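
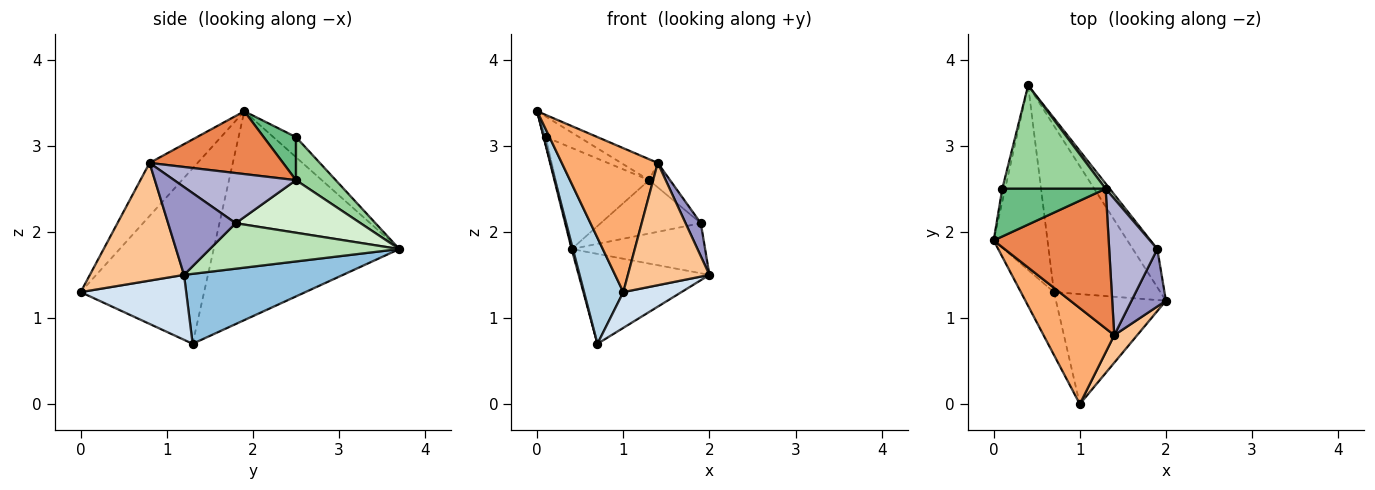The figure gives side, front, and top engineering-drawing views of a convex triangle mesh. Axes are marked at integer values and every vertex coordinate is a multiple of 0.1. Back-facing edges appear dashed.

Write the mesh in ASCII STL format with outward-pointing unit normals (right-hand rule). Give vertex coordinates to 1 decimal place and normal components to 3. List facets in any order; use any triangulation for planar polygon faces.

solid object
 facet normal -0.968 -0.007 -0.250
  outer loop
   vertex 0.7 1.3 0.7
   vertex 0.0 1.9 3.4
   vertex 0.4 3.7 1.8
  endloop
 endfacet
 facet normal 0.500 0.412 -0.762
  outer loop
   vertex 0.7 1.3 0.7
   vertex 0.4 3.7 1.8
   vertex 2.0 1.2 1.5
  endloop
 endfacet
 facet normal -0.938 -0.298 -0.177
  outer loop
   vertex 1.0 0.0 1.3
   vertex 0.0 1.9 3.4
   vertex 0.7 1.3 0.7
  endloop
 endfacet
 facet normal 0.490 -0.270 -0.829
  outer loop
   vertex 1.0 0.0 1.3
   vertex 0.7 1.3 0.7
   vertex 2.0 1.2 1.5
  endloop
 endfacet
 facet normal 0.475 0.130 0.870
  outer loop
   vertex 1.4 0.8 2.8
   vertex 1.3 2.5 2.6
   vertex 0.0 1.9 3.4
  endloop
 endfacet
 facet normal -0.384 -0.768 0.512
  outer loop
   vertex 1.4 0.8 2.8
   vertex 0.0 1.9 3.4
   vertex 1.0 0.0 1.3
  endloop
 endfacet
 facet normal 0.748 -0.648 0.146
  outer loop
   vertex 1.4 0.8 2.8
   vertex 1.0 0.0 1.3
   vertex 2.0 1.2 1.5
  endloop
 endfacet
 facet normal -0.986 0.094 -0.141
  outer loop
   vertex 0.1 2.5 3.1
   vertex 0.4 3.7 1.8
   vertex 0.0 1.9 3.4
  endloop
 endfacet
 facet normal 0.357 0.369 0.858
  outer loop
   vertex 0.1 2.5 3.1
   vertex 0.0 1.9 3.4
   vertex 1.3 2.5 2.6
  endloop
 endfacet
 facet normal 0.285 0.671 0.685
  outer loop
   vertex 0.1 2.5 3.1
   vertex 1.3 2.5 2.6
   vertex 0.4 3.7 1.8
  endloop
 endfacet
 facet normal 0.748 0.527 -0.403
  outer loop
   vertex 1.9 1.8 2.1
   vertex 2.0 1.2 1.5
   vertex 0.4 3.7 1.8
  endloop
 endfacet
 facet normal 0.779 0.624 0.060
  outer loop
   vertex 1.9 1.8 2.1
   vertex 0.4 3.7 1.8
   vertex 1.3 2.5 2.6
  endloop
 endfacet
 facet normal 0.911 -0.205 0.357
  outer loop
   vertex 1.9 1.8 2.1
   vertex 1.4 0.8 2.8
   vertex 2.0 1.2 1.5
  endloop
 endfacet
 facet normal 0.716 0.123 0.687
  outer loop
   vertex 1.9 1.8 2.1
   vertex 1.3 2.5 2.6
   vertex 1.4 0.8 2.8
  endloop
 endfacet
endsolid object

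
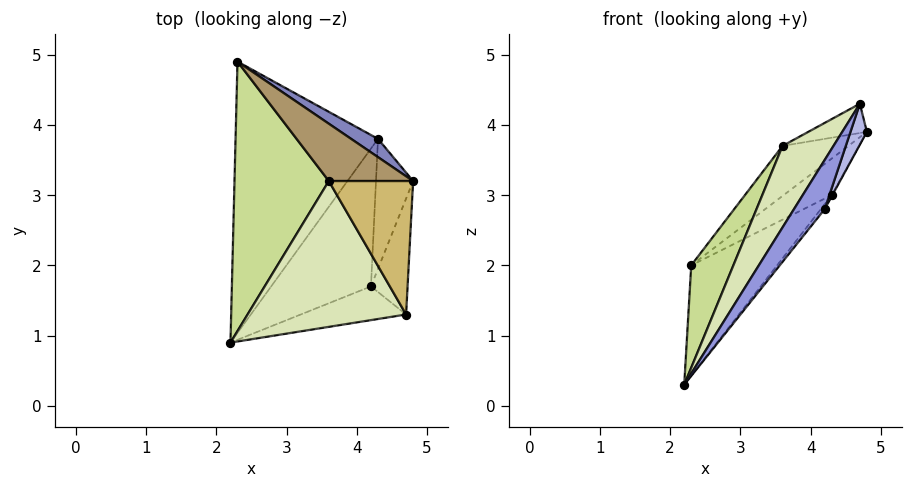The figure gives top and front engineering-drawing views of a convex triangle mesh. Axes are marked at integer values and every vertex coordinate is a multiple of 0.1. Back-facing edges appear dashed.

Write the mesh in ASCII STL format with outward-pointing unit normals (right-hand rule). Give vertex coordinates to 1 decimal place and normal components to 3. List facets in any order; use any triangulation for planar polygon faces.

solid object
 facet normal 0.557 0.313 -0.769
  outer loop
   vertex 4.3 3.8 3.0
   vertex 2.2 0.9 0.3
   vertex 2.3 4.9 2.0
  endloop
 endfacet
 facet normal 0.259 0.864 0.432
  outer loop
   vertex 4.3 3.8 3.0
   vertex 2.3 4.9 2.0
   vertex 4.8 3.2 3.9
  endloop
 endfacet
 facet normal 0.720 -0.573 -0.393
  outer loop
   vertex 4.2 1.7 2.8
   vertex 4.7 1.3 4.3
   vertex 2.2 0.9 0.3
  endloop
 endfacet
 facet normal 0.932 -0.121 -0.343
  outer loop
   vertex 4.2 1.7 2.8
   vertex 4.8 3.2 3.9
   vertex 4.7 1.3 4.3
  endloop
 endfacet
 facet normal 0.777 0.023 -0.629
  outer loop
   vertex 4.2 1.7 2.8
   vertex 2.2 0.9 0.3
   vertex 4.3 3.8 3.0
  endloop
 endfacet
 facet normal 0.875 0.004 -0.483
  outer loop
   vertex 4.2 1.7 2.8
   vertex 4.3 3.8 3.0
   vertex 4.8 3.2 3.9
  endloop
 endfacet
 facet normal -0.860 -0.181 0.477
  outer loop
   vertex 3.6 3.2 3.7
   vertex 2.3 4.9 2.0
   vertex 2.2 0.9 0.3
  endloop
 endfacet
 facet normal -0.797 -0.295 0.527
  outer loop
   vertex 3.6 3.2 3.7
   vertex 2.2 0.9 0.3
   vertex 4.7 1.3 4.3
  endloop
 endfacet
 facet normal -0.125 0.652 0.748
  outer loop
   vertex 3.6 3.2 3.7
   vertex 4.8 3.2 3.9
   vertex 2.3 4.9 2.0
  endloop
 endfacet
 facet normal -0.161 0.211 0.964
  outer loop
   vertex 3.6 3.2 3.7
   vertex 4.7 1.3 4.3
   vertex 4.8 3.2 3.9
  endloop
 endfacet
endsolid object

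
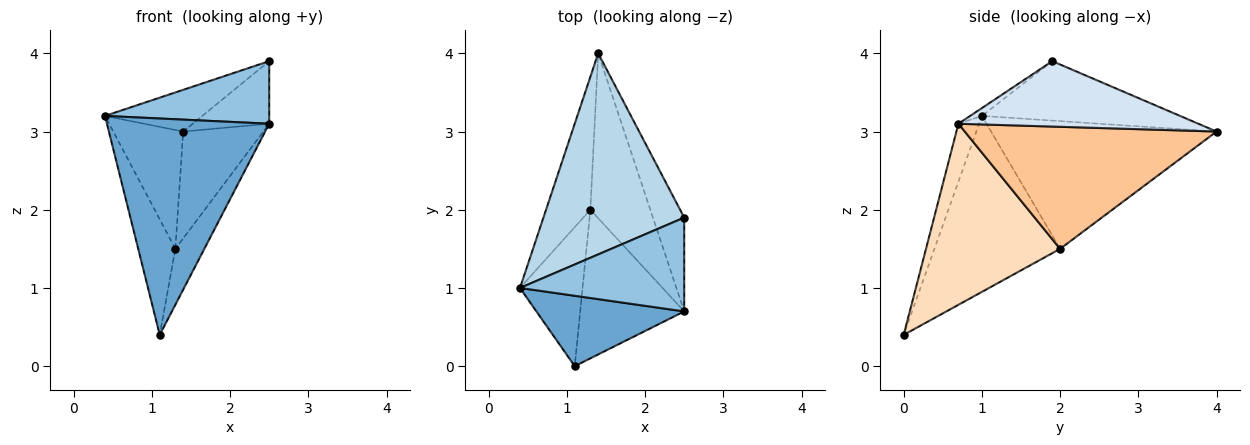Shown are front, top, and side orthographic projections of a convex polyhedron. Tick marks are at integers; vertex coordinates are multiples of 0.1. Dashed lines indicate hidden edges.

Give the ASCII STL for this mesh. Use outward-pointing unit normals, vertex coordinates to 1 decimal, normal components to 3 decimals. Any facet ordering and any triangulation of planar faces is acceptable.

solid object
 facet normal -0.120 -0.944 0.307
  outer loop
   vertex 1.1 0.0 0.4
   vertex 2.5 0.7 3.1
   vertex 0.4 1.0 3.2
  endloop
 endfacet
 facet normal -0.040 -0.554 0.831
  outer loop
   vertex 2.5 1.9 3.9
   vertex 0.4 1.0 3.2
   vertex 2.5 0.7 3.1
  endloop
 endfacet
 facet normal -0.382 0.188 0.905
  outer loop
   vertex 2.5 1.9 3.9
   vertex 1.4 4.0 3.0
   vertex 0.4 1.0 3.2
  endloop
 endfacet
 facet normal 0.867 0.276 -0.415
  outer loop
   vertex 2.5 1.9 3.9
   vertex 2.5 0.7 3.1
   vertex 1.4 4.0 3.0
  endloop
 endfacet
 facet normal -0.907 0.281 -0.315
  outer loop
   vertex 1.3 2.0 1.5
   vertex 0.4 1.0 3.2
   vertex 1.4 4.0 3.0
  endloop
 endfacet
 facet normal -0.908 0.268 -0.323
  outer loop
   vertex 1.3 2.0 1.5
   vertex 1.1 0.0 0.4
   vertex 0.4 1.0 3.2
  endloop
 endfacet
 facet normal 0.863 0.275 -0.424
  outer loop
   vertex 1.3 2.0 1.5
   vertex 1.4 4.0 3.0
   vertex 2.5 0.7 3.1
  endloop
 endfacet
 facet normal 0.852 0.184 -0.490
  outer loop
   vertex 1.3 2.0 1.5
   vertex 2.5 0.7 3.1
   vertex 1.1 0.0 0.4
  endloop
 endfacet
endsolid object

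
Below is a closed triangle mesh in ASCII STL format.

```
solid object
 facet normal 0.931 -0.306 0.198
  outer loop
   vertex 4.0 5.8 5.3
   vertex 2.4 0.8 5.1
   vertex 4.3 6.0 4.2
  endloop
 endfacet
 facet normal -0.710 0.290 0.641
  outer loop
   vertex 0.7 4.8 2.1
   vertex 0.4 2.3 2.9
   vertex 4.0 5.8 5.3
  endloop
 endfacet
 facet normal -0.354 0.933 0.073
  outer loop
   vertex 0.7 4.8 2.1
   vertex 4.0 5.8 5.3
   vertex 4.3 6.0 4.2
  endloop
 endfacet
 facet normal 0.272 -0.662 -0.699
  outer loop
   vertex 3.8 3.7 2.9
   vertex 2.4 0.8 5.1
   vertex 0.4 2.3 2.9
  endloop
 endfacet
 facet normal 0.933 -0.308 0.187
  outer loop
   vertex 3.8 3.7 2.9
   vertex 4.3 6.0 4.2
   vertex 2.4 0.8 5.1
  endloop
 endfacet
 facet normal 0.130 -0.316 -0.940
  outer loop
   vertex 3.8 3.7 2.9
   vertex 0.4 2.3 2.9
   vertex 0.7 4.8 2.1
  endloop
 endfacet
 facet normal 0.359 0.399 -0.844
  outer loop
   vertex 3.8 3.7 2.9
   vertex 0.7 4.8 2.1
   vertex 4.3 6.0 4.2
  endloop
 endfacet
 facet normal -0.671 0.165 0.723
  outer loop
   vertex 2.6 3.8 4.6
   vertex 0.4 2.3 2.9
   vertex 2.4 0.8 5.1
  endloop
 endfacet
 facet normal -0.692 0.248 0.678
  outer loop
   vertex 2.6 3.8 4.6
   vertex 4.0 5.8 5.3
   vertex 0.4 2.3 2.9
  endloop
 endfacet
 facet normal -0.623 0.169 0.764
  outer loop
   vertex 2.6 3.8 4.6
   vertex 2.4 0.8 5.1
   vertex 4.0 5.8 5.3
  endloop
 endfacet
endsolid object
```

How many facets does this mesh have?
10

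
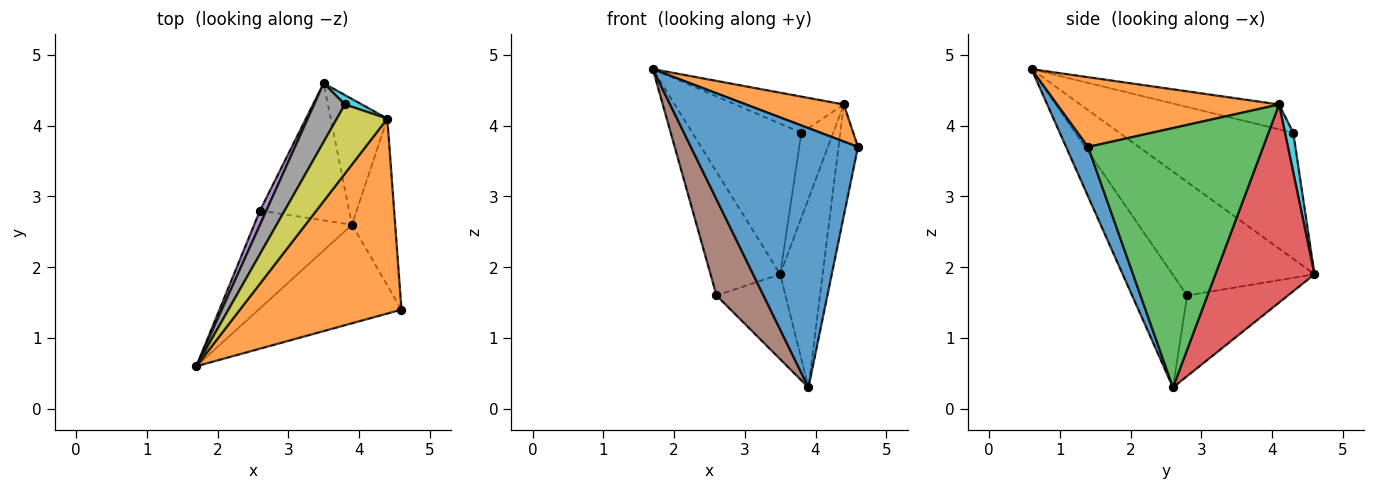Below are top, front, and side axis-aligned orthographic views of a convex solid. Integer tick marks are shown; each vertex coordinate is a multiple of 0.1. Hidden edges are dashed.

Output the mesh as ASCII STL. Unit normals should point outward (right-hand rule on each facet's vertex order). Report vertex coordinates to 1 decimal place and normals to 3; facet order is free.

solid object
 facet normal 0.122 -0.928 -0.353
  outer loop
   vertex 3.9 2.6 0.3
   vertex 4.6 1.4 3.7
   vertex 1.7 0.6 4.8
  endloop
 endfacet
 facet normal 0.391 -0.172 0.904
  outer loop
   vertex 4.4 4.1 4.3
   vertex 1.7 0.6 4.8
   vertex 4.6 1.4 3.7
  endloop
 endfacet
 facet normal 0.981 0.109 -0.163
  outer loop
   vertex 4.4 4.1 4.3
   vertex 4.6 1.4 3.7
   vertex 3.9 2.6 0.3
  endloop
 endfacet
 facet normal 0.889 0.381 -0.254
  outer loop
   vertex 4.4 4.1 4.3
   vertex 3.9 2.6 0.3
   vertex 3.5 4.6 1.9
  endloop
 endfacet
 facet normal -0.897 0.440 0.050
  outer loop
   vertex 2.6 2.8 1.6
   vertex 1.7 0.6 4.8
   vertex 3.5 4.6 1.9
  endloop
 endfacet
 facet normal -0.634 -0.542 -0.551
  outer loop
   vertex 2.6 2.8 1.6
   vertex 3.9 2.6 0.3
   vertex 1.7 0.6 4.8
  endloop
 endfacet
 facet normal -0.610 0.417 -0.674
  outer loop
   vertex 2.6 2.8 1.6
   vertex 3.5 4.6 1.9
   vertex 3.9 2.6 0.3
  endloop
 endfacet
 facet normal -0.830 0.520 0.202
  outer loop
   vertex 3.8 4.3 3.9
   vertex 3.5 4.6 1.9
   vertex 1.7 0.6 4.8
  endloop
 endfacet
 facet normal -0.400 0.425 0.812
  outer loop
   vertex 3.8 4.3 3.9
   vertex 1.7 0.6 4.8
   vertex 4.4 4.1 4.3
  endloop
 endfacet
 facet normal 0.250 0.962 0.107
  outer loop
   vertex 3.8 4.3 3.9
   vertex 4.4 4.1 4.3
   vertex 3.5 4.6 1.9
  endloop
 endfacet
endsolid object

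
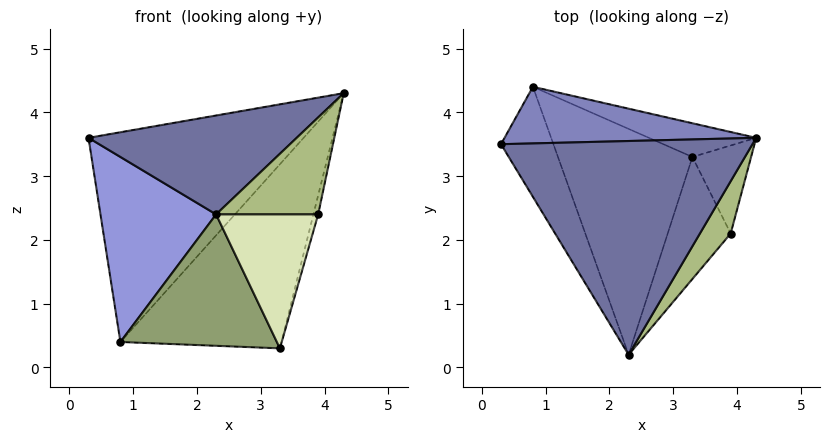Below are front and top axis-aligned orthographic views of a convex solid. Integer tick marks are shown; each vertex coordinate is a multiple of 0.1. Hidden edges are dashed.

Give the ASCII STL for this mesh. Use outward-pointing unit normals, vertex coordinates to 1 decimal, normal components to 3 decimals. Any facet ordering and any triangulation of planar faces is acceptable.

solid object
 facet normal -0.147 -0.415 0.898
  outer loop
   vertex 2.3 0.2 2.4
   vertex 4.3 3.6 4.3
   vertex 0.3 3.5 3.6
  endloop
 endfacet
 facet normal -0.070 0.963 0.260
  outer loop
   vertex 0.8 4.4 0.4
   vertex 0.3 3.5 3.6
   vertex 4.3 3.6 4.3
  endloop
 endfacet
 facet normal -0.865 -0.431 -0.256
  outer loop
   vertex 0.8 4.4 0.4
   vertex 2.3 0.2 2.4
   vertex 0.3 3.5 3.6
  endloop
 endfacet
 facet normal 0.392 0.905 -0.166
  outer loop
   vertex 3.3 3.3 0.3
   vertex 0.8 4.4 0.4
   vertex 4.3 3.6 4.3
  endloop
 endfacet
 facet normal -0.248 -0.487 -0.837
  outer loop
   vertex 3.3 3.3 0.3
   vertex 2.3 0.2 2.4
   vertex 0.8 4.4 0.4
  endloop
 endfacet
 facet normal 0.723 -0.608 0.328
  outer loop
   vertex 3.9 2.1 2.4
   vertex 4.3 3.6 4.3
   vertex 2.3 0.2 2.4
  endloop
 endfacet
 facet normal 0.968 0.053 -0.246
  outer loop
   vertex 3.9 2.1 2.4
   vertex 3.3 3.3 0.3
   vertex 4.3 3.6 4.3
  endloop
 endfacet
 facet normal 0.660 -0.556 -0.506
  outer loop
   vertex 3.9 2.1 2.4
   vertex 2.3 0.2 2.4
   vertex 3.3 3.3 0.3
  endloop
 endfacet
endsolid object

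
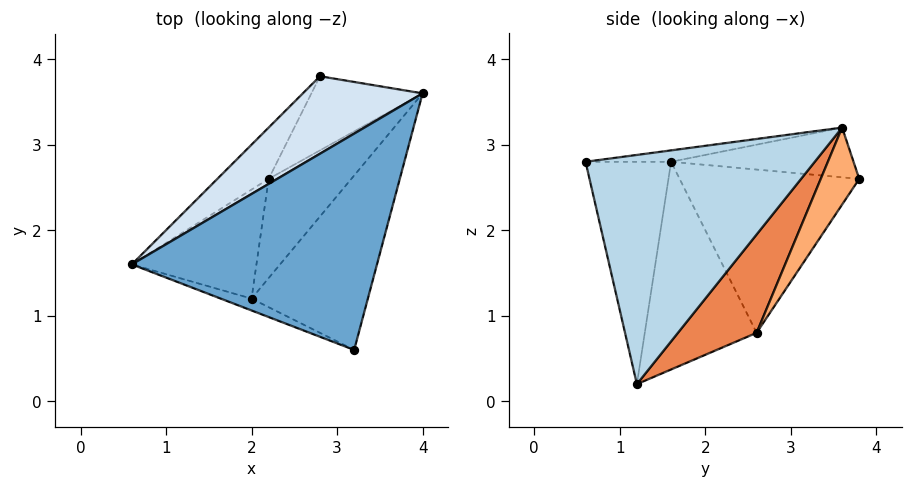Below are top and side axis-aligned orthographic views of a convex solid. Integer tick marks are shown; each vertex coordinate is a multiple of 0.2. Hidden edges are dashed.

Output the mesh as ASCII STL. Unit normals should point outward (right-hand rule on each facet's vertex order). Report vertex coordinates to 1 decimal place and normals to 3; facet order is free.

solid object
 facet normal -0.046 -0.120 0.992
  outer loop
   vertex 3.2 0.6 2.8
   vertex 4.0 3.6 3.2
   vertex 0.6 1.6 2.8
  endloop
 endfacet
 facet normal -0.359 -0.932 -0.050
  outer loop
   vertex 2.0 1.2 0.2
   vertex 3.2 0.6 2.8
   vertex 0.6 1.6 2.8
  endloop
 endfacet
 facet normal 0.878 -0.175 -0.446
  outer loop
   vertex 2.0 1.2 0.2
   vertex 4.0 3.6 3.2
   vertex 3.2 0.6 2.8
  endloop
 endfacet
 facet normal -0.348 0.424 0.836
  outer loop
   vertex 2.8 3.8 2.6
   vertex 0.6 1.6 2.8
   vertex 4.0 3.6 3.2
  endloop
 endfacet
 facet normal 0.755 0.164 -0.635
  outer loop
   vertex 2.2 2.6 0.8
   vertex 4.0 3.6 3.2
   vertex 2.0 1.2 0.2
  endloop
 endfacet
 facet normal 0.413 0.688 -0.596
  outer loop
   vertex 2.2 2.6 0.8
   vertex 2.8 3.8 2.6
   vertex 4.0 3.6 3.2
  endloop
 endfacet
 facet normal -0.811 0.324 -0.487
  outer loop
   vertex 2.2 2.6 0.8
   vertex 2.0 1.2 0.2
   vertex 0.6 1.6 2.8
  endloop
 endfacet
 facet normal -0.700 0.680 -0.220
  outer loop
   vertex 2.2 2.6 0.8
   vertex 0.6 1.6 2.8
   vertex 2.8 3.8 2.6
  endloop
 endfacet
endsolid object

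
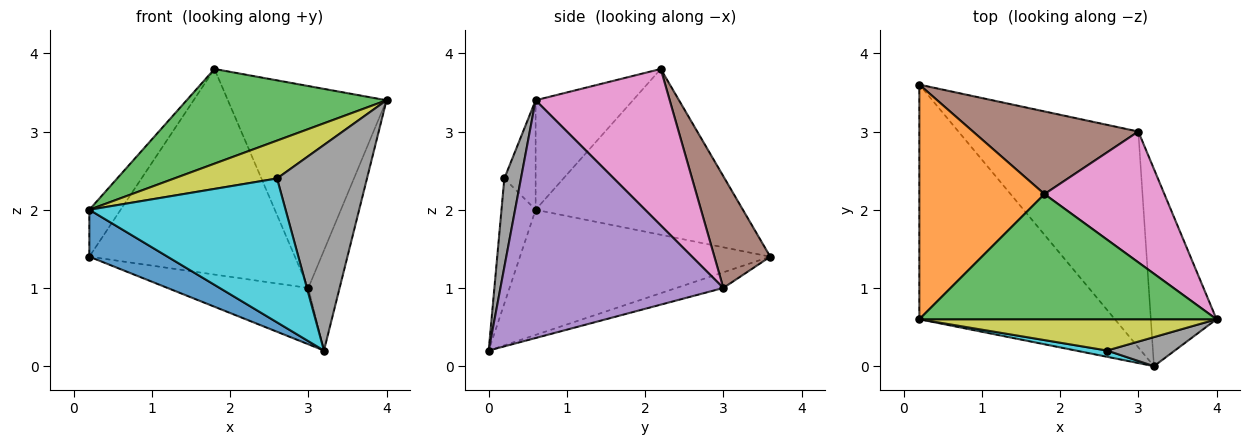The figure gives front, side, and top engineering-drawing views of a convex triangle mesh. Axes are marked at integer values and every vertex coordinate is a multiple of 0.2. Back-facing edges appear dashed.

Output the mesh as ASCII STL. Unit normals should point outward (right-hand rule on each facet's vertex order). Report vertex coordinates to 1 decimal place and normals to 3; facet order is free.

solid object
 facet normal -0.532 -0.166 -0.831
  outer loop
   vertex 0.2 0.6 2.0
   vertex 0.2 3.6 1.4
   vertex 3.2 0.0 0.2
  endloop
 endfacet
 facet normal -0.792 0.120 0.598
  outer loop
   vertex 0.2 0.6 2.0
   vertex 1.8 2.2 3.8
   vertex 0.2 3.6 1.4
  endloop
 endfacet
 facet normal -0.282 -0.579 0.765
  outer loop
   vertex 0.2 0.6 2.0
   vertex 4.0 0.6 3.4
   vertex 1.8 2.2 3.8
  endloop
 endfacet
 facet normal -0.084 0.252 -0.964
  outer loop
   vertex 3.0 3.0 1.0
   vertex 3.2 0.0 0.2
   vertex 0.2 3.6 1.4
  endloop
 endfacet
 facet normal 0.955 0.134 -0.264
  outer loop
   vertex 3.0 3.0 1.0
   vertex 4.0 0.6 3.4
   vertex 3.2 0.0 0.2
  endloop
 endfacet
 facet normal 0.244 0.900 0.362
  outer loop
   vertex 3.0 3.0 1.0
   vertex 0.2 3.6 1.4
   vertex 1.8 2.2 3.8
  endloop
 endfacet
 facet normal 0.579 0.685 0.444
  outer loop
   vertex 3.0 3.0 1.0
   vertex 1.8 2.2 3.8
   vertex 4.0 0.6 3.4
  endloop
 endfacet
 facet normal 0.180 -0.974 0.138
  outer loop
   vertex 2.6 0.2 2.4
   vertex 3.2 0.0 0.2
   vertex 4.0 0.6 3.4
  endloop
 endfacet
 facet normal -0.228 -0.751 0.620
  outer loop
   vertex 2.6 0.2 2.4
   vertex 4.0 0.6 3.4
   vertex 0.2 0.6 2.0
  endloop
 endfacet
 facet normal -0.171 -0.984 0.043
  outer loop
   vertex 2.6 0.2 2.4
   vertex 0.2 0.6 2.0
   vertex 3.2 0.0 0.2
  endloop
 endfacet
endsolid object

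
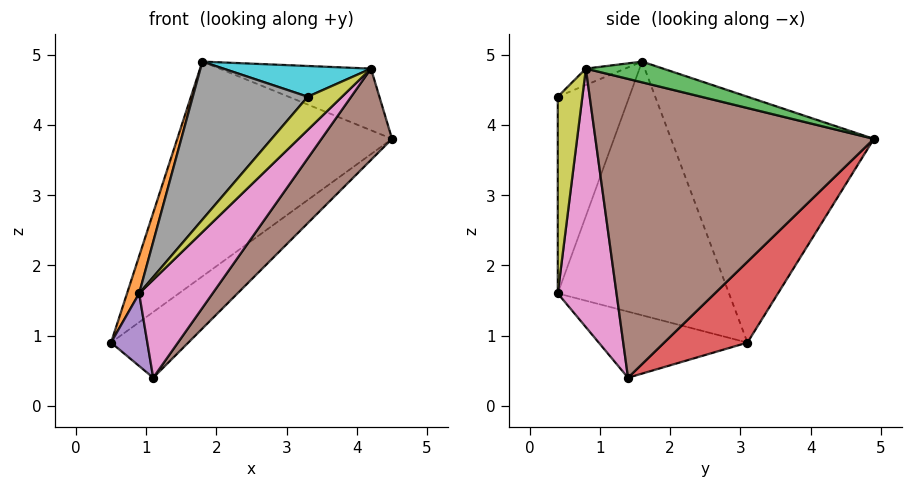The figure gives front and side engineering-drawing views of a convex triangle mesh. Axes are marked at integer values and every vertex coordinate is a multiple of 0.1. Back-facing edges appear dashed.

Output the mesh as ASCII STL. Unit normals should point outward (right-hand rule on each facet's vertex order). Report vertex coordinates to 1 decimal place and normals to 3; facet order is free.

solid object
 facet normal -0.615 0.651 0.444
  outer loop
   vertex 1.8 1.6 4.9
   vertex 4.5 4.9 3.8
   vertex 0.5 3.1 0.9
  endloop
 endfacet
 facet normal -0.956 -0.068 0.285
  outer loop
   vertex 1.8 1.6 4.9
   vertex 0.5 3.1 0.9
   vertex 0.9 0.4 1.6
  endloop
 endfacet
 facet normal 0.116 0.227 0.967
  outer loop
   vertex 4.2 0.8 4.8
   vertex 4.5 4.9 3.8
   vertex 1.8 1.6 4.9
  endloop
 endfacet
 facet normal 0.419 0.389 -0.820
  outer loop
   vertex 1.1 1.4 0.4
   vertex 0.5 3.1 0.9
   vertex 4.5 4.9 3.8
  endloop
 endfacet
 facet normal -0.914 -0.223 -0.338
  outer loop
   vertex 1.1 1.4 0.4
   vertex 0.9 0.4 1.6
   vertex 0.5 3.1 0.9
  endloop
 endfacet
 facet normal 0.788 -0.200 -0.582
  outer loop
   vertex 1.1 1.4 0.4
   vertex 4.5 4.9 3.8
   vertex 4.2 0.8 4.8
  endloop
 endfacet
 facet normal 0.548 -0.685 -0.480
  outer loop
   vertex 1.1 1.4 0.4
   vertex 4.2 0.8 4.8
   vertex 0.9 0.4 1.6
  endloop
 endfacet
 facet normal -0.481 -0.773 0.413
  outer loop
   vertex 3.3 0.4 4.4
   vertex 1.8 1.6 4.9
   vertex 0.9 0.4 1.6
  endloop
 endfacet
 facet normal 0.522 -0.727 -0.447
  outer loop
   vertex 3.3 0.4 4.4
   vertex 0.9 0.4 1.6
   vertex 4.2 0.8 4.8
  endloop
 endfacet
 facet normal -0.140 -0.525 0.840
  outer loop
   vertex 3.3 0.4 4.4
   vertex 4.2 0.8 4.8
   vertex 1.8 1.6 4.9
  endloop
 endfacet
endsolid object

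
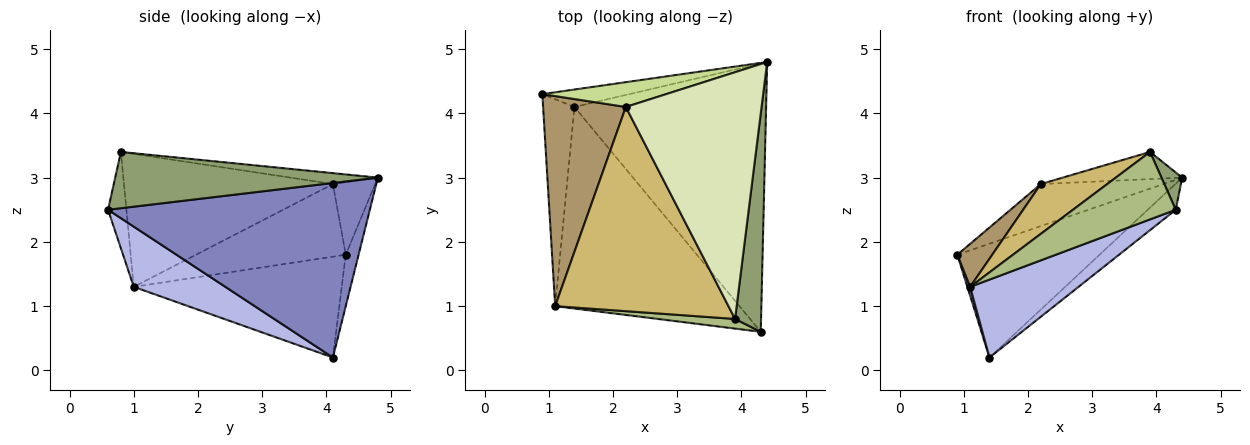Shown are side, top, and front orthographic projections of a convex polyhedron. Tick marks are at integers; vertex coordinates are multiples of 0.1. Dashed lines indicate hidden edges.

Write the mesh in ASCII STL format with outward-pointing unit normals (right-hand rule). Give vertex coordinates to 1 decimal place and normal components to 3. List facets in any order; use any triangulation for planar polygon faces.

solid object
 facet normal -0.089 0.985 -0.151
  outer loop
   vertex 1.4 4.1 0.2
   vertex 0.9 4.3 1.8
   vertex 4.4 4.8 3.0
  endloop
 endfacet
 facet normal 0.672 0.072 -0.737
  outer loop
   vertex 1.4 4.1 0.2
   vertex 4.4 4.8 3.0
   vertex 4.3 0.6 2.5
  endloop
 endfacet
 facet normal -0.955 -0.013 -0.297
  outer loop
   vertex 1.1 1.0 1.3
   vertex 0.9 4.3 1.8
   vertex 1.4 4.1 0.2
  endloop
 endfacet
 facet normal 0.291 -0.345 -0.892
  outer loop
   vertex 1.1 1.0 1.3
   vertex 1.4 4.1 0.2
   vertex 4.3 0.6 2.5
  endloop
 endfacet
 facet normal 0.906 -0.071 0.418
  outer loop
   vertex 3.9 0.8 3.4
   vertex 4.3 0.6 2.5
   vertex 4.4 4.8 3.0
  endloop
 endfacet
 facet normal -0.174 -0.975 0.139
  outer loop
   vertex 3.9 0.8 3.4
   vertex 1.1 1.0 1.3
   vertex 4.3 0.6 2.5
  endloop
 endfacet
 facet normal -0.285 0.826 0.487
  outer loop
   vertex 2.2 4.1 2.9
   vertex 4.4 4.8 3.0
   vertex 0.9 4.3 1.8
  endloop
 endfacet
 facet normal -0.080 0.109 0.991
  outer loop
   vertex 2.2 4.1 2.9
   vertex 3.9 0.8 3.4
   vertex 4.4 4.8 3.0
  endloop
 endfacet
 facet normal -0.652 -0.152 0.743
  outer loop
   vertex 2.2 4.1 2.9
   vertex 0.9 4.3 1.8
   vertex 1.1 1.0 1.3
  endloop
 endfacet
 facet normal -0.598 -0.190 0.779
  outer loop
   vertex 2.2 4.1 2.9
   vertex 1.1 1.0 1.3
   vertex 3.9 0.8 3.4
  endloop
 endfacet
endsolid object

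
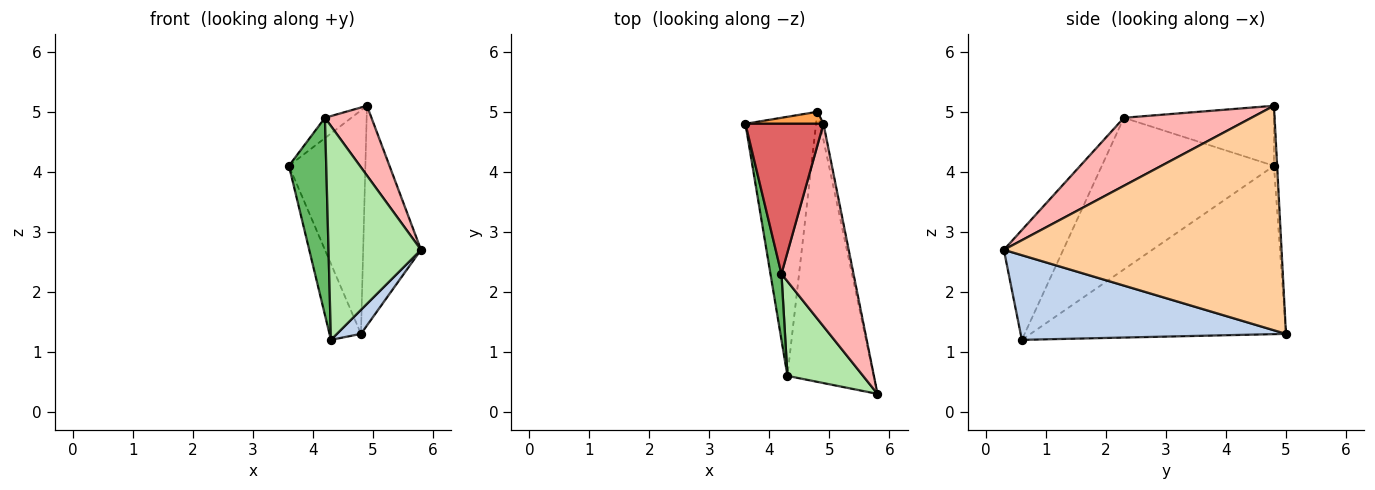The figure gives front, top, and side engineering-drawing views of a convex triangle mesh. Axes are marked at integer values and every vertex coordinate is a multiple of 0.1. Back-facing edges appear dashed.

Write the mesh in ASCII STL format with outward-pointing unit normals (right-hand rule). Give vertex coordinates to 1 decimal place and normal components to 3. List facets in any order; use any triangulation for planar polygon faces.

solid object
 facet normal -0.916 0.113 -0.385
  outer loop
   vertex 4.8 5.0 1.3
   vertex 4.3 0.6 1.2
   vertex 3.6 4.8 4.1
  endloop
 endfacet
 facet normal 0.699 -0.063 -0.712
  outer loop
   vertex 4.8 5.0 1.3
   vertex 5.8 0.3 2.7
   vertex 4.3 0.6 1.2
  endloop
 endfacet
 facet normal -0.041 0.998 0.054
  outer loop
   vertex 4.9 4.8 5.1
   vertex 4.8 5.0 1.3
   vertex 3.6 4.8 4.1
  endloop
 endfacet
 facet normal 0.979 0.204 -0.015
  outer loop
   vertex 4.9 4.8 5.1
   vertex 5.8 0.3 2.7
   vertex 4.8 5.0 1.3
  endloop
 endfacet
 facet normal -0.975 -0.211 0.071
  outer loop
   vertex 4.2 2.3 4.9
   vertex 3.6 4.8 4.1
   vertex 4.3 0.6 1.2
  endloop
 endfacet
 facet normal -0.506 -0.789 0.349
  outer loop
   vertex 4.2 2.3 4.9
   vertex 4.3 0.6 1.2
   vertex 5.8 0.3 2.7
  endloop
 endfacet
 facet normal -0.606 0.107 0.788
  outer loop
   vertex 4.2 2.3 4.9
   vertex 4.9 4.8 5.1
   vertex 3.6 4.8 4.1
  endloop
 endfacet
 facet normal 0.666 -0.243 0.705
  outer loop
   vertex 4.2 2.3 4.9
   vertex 5.8 0.3 2.7
   vertex 4.9 4.8 5.1
  endloop
 endfacet
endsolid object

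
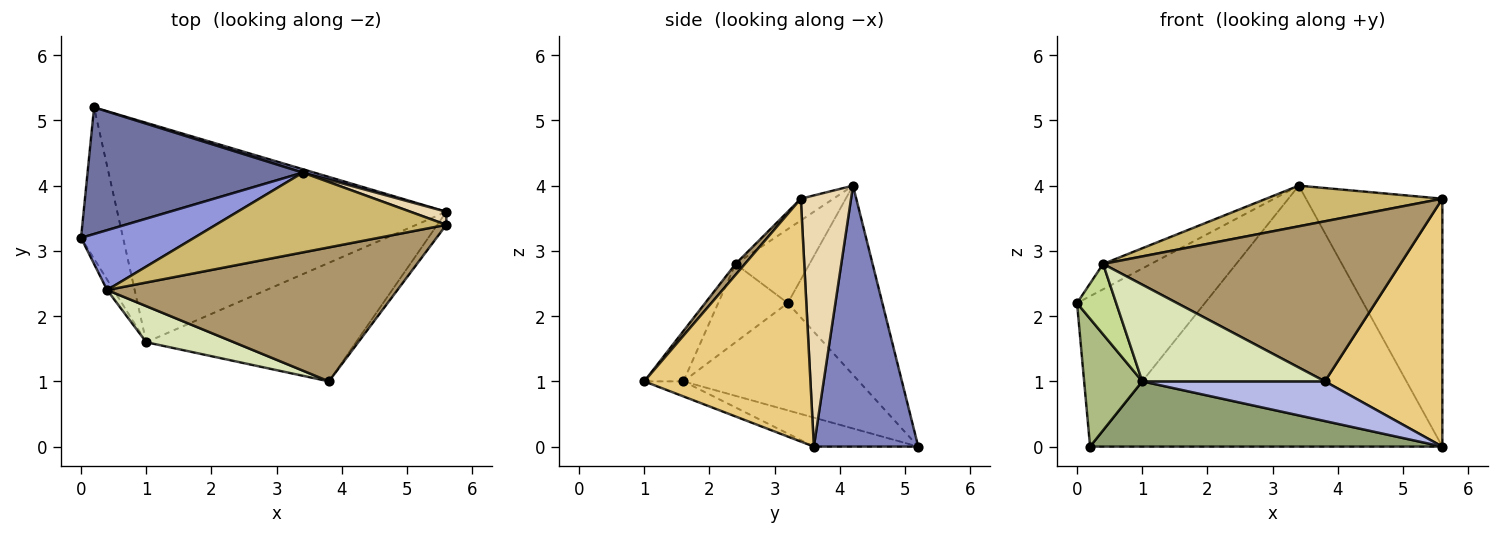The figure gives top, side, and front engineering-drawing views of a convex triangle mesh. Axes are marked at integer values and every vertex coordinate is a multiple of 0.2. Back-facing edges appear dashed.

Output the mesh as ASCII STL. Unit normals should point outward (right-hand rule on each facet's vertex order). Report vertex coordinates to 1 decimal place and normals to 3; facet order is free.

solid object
 facet normal -0.493 0.666 0.560
  outer loop
   vertex 0.2 5.2 0.0
   vertex 0.0 3.2 2.2
   vertex 3.4 4.2 4.0
  endloop
 endfacet
 facet normal 0.284 0.959 0.012
  outer loop
   vertex 0.2 5.2 0.0
   vertex 3.4 4.2 4.0
   vertex 5.6 3.6 0.0
  endloop
 endfacet
 facet normal -0.516 0.334 0.789
  outer loop
   vertex 0.4 2.4 2.8
   vertex 3.4 4.2 4.0
   vertex 0.0 3.2 2.2
  endloop
 endfacet
 facet normal -0.068 -0.317 -0.946
  outer loop
   vertex 1.0 1.6 1.0
   vertex 5.6 3.6 0.0
   vertex 3.8 1.0 1.0
  endloop
 endfacet
 facet normal -0.084 -0.284 -0.955
  outer loop
   vertex 1.0 1.6 1.0
   vertex 0.2 5.2 0.0
   vertex 5.6 3.6 0.0
  endloop
 endfacet
 facet normal -0.890 -0.295 -0.349
  outer loop
   vertex 1.0 1.6 1.0
   vertex 0.0 3.2 2.2
   vertex 0.2 5.2 0.0
  endloop
 endfacet
 facet normal -0.869 -0.489 -0.072
  outer loop
   vertex 1.0 1.6 1.0
   vertex 0.4 2.4 2.8
   vertex 0.0 3.2 2.2
  endloop
 endfacet
 facet normal -0.197 -0.919 0.343
  outer loop
   vertex 1.0 1.6 1.0
   vertex 3.8 1.0 1.0
   vertex 0.4 2.4 2.8
  endloop
 endfacet
 facet normal 0.024 -0.767 0.642
  outer loop
   vertex 5.6 3.4 3.8
   vertex 0.4 2.4 2.8
   vertex 3.8 1.0 1.0
  endloop
 endfacet
 facet normal -0.084 -0.452 0.888
  outer loop
   vertex 5.6 3.4 3.8
   vertex 3.4 4.2 4.0
   vertex 0.4 2.4 2.8
  endloop
 endfacet
 facet normal 0.816 -0.577 -0.030
  outer loop
   vertex 5.6 3.4 3.8
   vertex 3.8 1.0 1.0
   vertex 5.6 3.6 0.0
  endloop
 endfacet
 facet normal 0.345 0.937 0.049
  outer loop
   vertex 5.6 3.4 3.8
   vertex 5.6 3.6 0.0
   vertex 3.4 4.2 4.0
  endloop
 endfacet
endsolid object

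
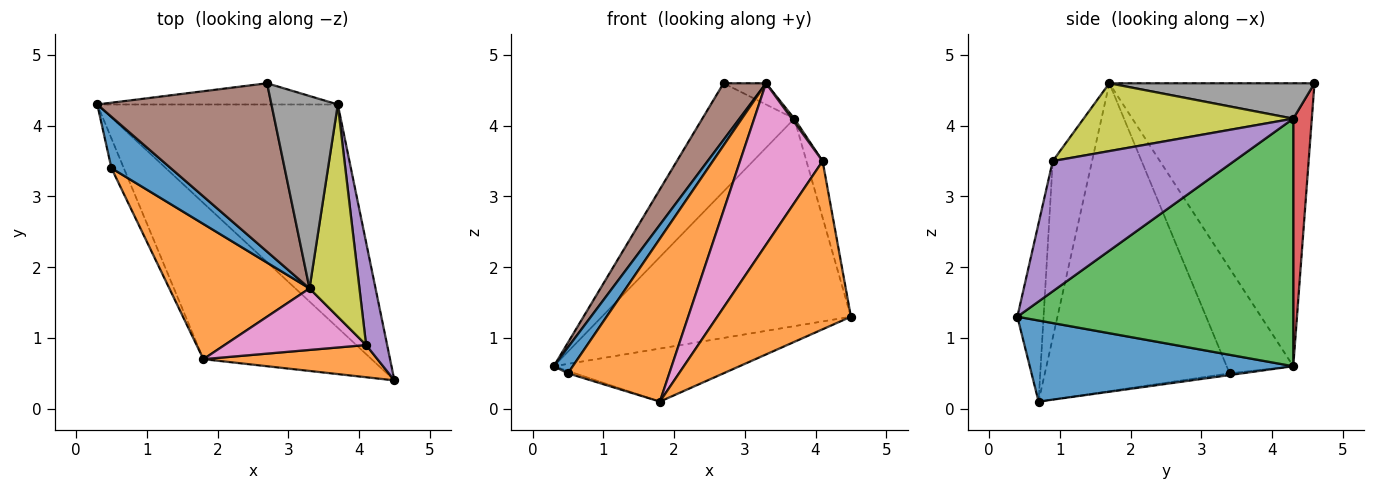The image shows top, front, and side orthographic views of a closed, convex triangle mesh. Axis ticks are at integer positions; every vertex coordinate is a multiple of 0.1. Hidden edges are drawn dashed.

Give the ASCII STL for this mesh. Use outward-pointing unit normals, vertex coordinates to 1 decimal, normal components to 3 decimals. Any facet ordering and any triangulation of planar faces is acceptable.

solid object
 facet normal 0.415 0.293 -0.861
  outer loop
   vertex 1.8 0.7 0.1
   vertex 0.3 4.3 0.6
   vertex 4.5 0.4 1.3
  endloop
 endfacet
 facet normal -0.189 -0.964 0.185
  outer loop
   vertex 4.1 0.9 3.5
   vertex 1.8 0.7 0.1
   vertex 4.5 0.4 1.3
  endloop
 endfacet
 facet normal 0.602 0.543 -0.585
  outer loop
   vertex 3.7 4.3 4.1
   vertex 4.5 0.4 1.3
   vertex 0.3 4.3 0.6
  endloop
 endfacet
 facet normal 0.194 0.963 -0.189
  outer loop
   vertex 3.7 4.3 4.1
   vertex 0.3 4.3 0.6
   vertex 2.7 4.6 4.6
  endloop
 endfacet
 facet normal 0.983 0.088 0.159
  outer loop
   vertex 3.7 4.3 4.1
   vertex 4.1 0.9 3.5
   vertex 4.5 0.4 1.3
  endloop
 endfacet
 facet normal -0.839 -0.174 0.516
  outer loop
   vertex 3.3 1.7 4.6
   vertex 2.7 4.6 4.6
   vertex 0.3 4.3 0.6
  endloop
 endfacet
 facet normal -0.407 -0.854 0.325
  outer loop
   vertex 3.3 1.7 4.6
   vertex 1.8 0.7 0.1
   vertex 4.1 0.9 3.5
  endloop
 endfacet
 facet normal 0.468 0.097 0.878
  outer loop
   vertex 3.3 1.7 4.6
   vertex 3.7 4.3 4.1
   vertex 2.7 4.6 4.6
  endloop
 endfacet
 facet normal 0.805 -0.010 0.593
  outer loop
   vertex 3.3 1.7 4.6
   vertex 4.1 0.9 3.5
   vertex 3.7 4.3 4.1
  endloop
 endfacet
 facet normal -0.141 0.078 -0.987
  outer loop
   vertex 0.5 3.4 0.5
   vertex 0.3 4.3 0.6
   vertex 1.8 0.7 0.1
  endloop
 endfacet
 facet normal -0.845 -0.241 0.477
  outer loop
   vertex 0.5 3.4 0.5
   vertex 3.3 1.7 4.6
   vertex 0.3 4.3 0.6
  endloop
 endfacet
 facet normal -0.814 -0.447 0.371
  outer loop
   vertex 0.5 3.4 0.5
   vertex 1.8 0.7 0.1
   vertex 3.3 1.7 4.6
  endloop
 endfacet
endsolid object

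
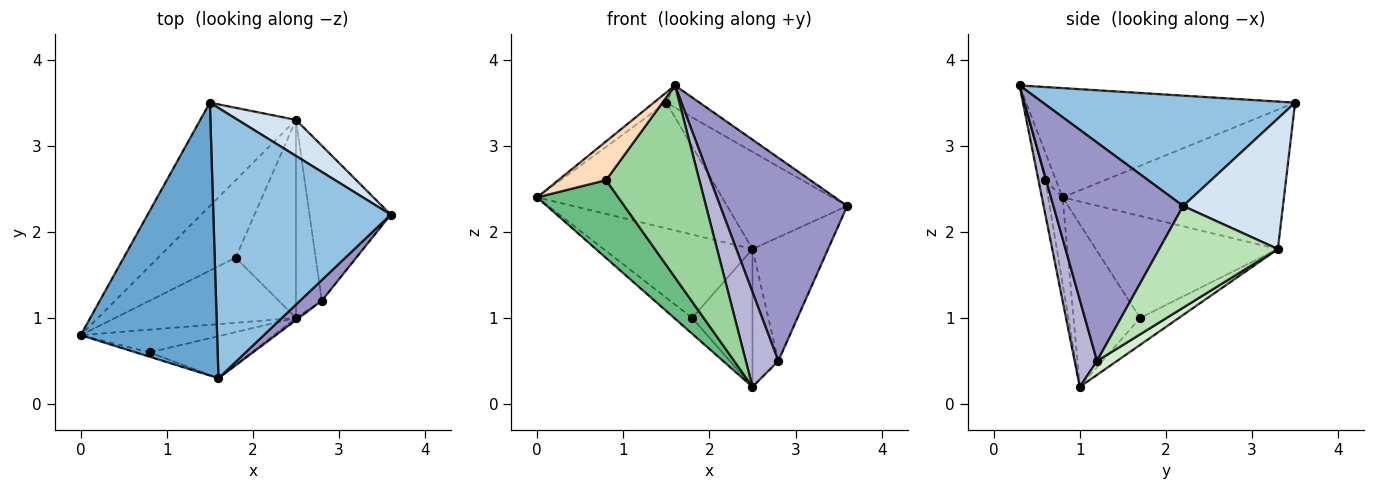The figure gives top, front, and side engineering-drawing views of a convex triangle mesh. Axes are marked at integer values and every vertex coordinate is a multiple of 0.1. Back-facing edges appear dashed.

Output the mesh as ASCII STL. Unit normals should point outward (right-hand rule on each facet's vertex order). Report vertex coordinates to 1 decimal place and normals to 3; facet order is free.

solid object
 facet normal -0.625 0.029 0.780
  outer loop
   vertex 1.6 0.3 3.7
   vertex 1.5 3.5 3.5
   vertex 0.0 0.8 2.4
  endloop
 endfacet
 facet normal 0.527 0.069 0.847
  outer loop
   vertex 1.6 0.3 3.7
   vertex 3.6 2.2 2.3
   vertex 1.5 3.5 3.5
  endloop
 endfacet
 facet normal -0.658 0.178 -0.732
  outer loop
   vertex 1.8 1.7 1.0
   vertex 2.5 1.0 0.2
   vertex 0.0 0.8 2.4
  endloop
 endfacet
 facet normal 0.615 0.739 0.275
  outer loop
   vertex 2.5 3.3 1.8
   vertex 1.5 3.5 3.5
   vertex 3.6 2.2 2.3
  endloop
 endfacet
 facet normal -0.345 0.536 -0.771
  outer loop
   vertex 2.5 3.3 1.8
   vertex 2.5 1.0 0.2
   vertex 1.8 1.7 1.0
  endloop
 endfacet
 facet normal -0.679 0.567 -0.466
  outer loop
   vertex 2.5 3.3 1.8
   vertex 0.0 0.8 2.4
   vertex 1.5 3.5 3.5
  endloop
 endfacet
 facet normal -0.667 0.546 -0.507
  outer loop
   vertex 2.5 3.3 1.8
   vertex 1.8 1.7 1.0
   vertex 0.0 0.8 2.4
  endloop
 endfacet
 facet normal -0.216 -0.970 -0.108
  outer loop
   vertex 0.8 0.6 2.6
   vertex 1.6 0.3 3.7
   vertex 0.0 0.8 2.4
  endloop
 endfacet
 facet normal -0.167 -0.946 -0.276
  outer loop
   vertex 0.8 0.6 2.6
   vertex 0.0 0.8 2.4
   vertex 2.5 1.0 0.2
  endloop
 endfacet
 facet normal -0.072 -0.974 -0.213
  outer loop
   vertex 0.8 0.6 2.6
   vertex 2.5 1.0 0.2
   vertex 1.6 0.3 3.7
  endloop
 endfacet
 facet normal 0.700 0.446 -0.559
  outer loop
   vertex 2.8 1.2 0.5
   vertex 2.5 3.3 1.8
   vertex 3.6 2.2 2.3
  endloop
 endfacet
 facet normal 0.403 0.523 -0.751
  outer loop
   vertex 2.8 1.2 0.5
   vertex 2.5 1.0 0.2
   vertex 2.5 3.3 1.8
  endloop
 endfacet
 facet normal 0.713 -0.698 0.071
  outer loop
   vertex 2.8 1.2 0.5
   vertex 3.6 2.2 2.3
   vertex 1.6 0.3 3.7
  endloop
 endfacet
 facet normal 0.567 -0.823 -0.019
  outer loop
   vertex 2.8 1.2 0.5
   vertex 1.6 0.3 3.7
   vertex 2.5 1.0 0.2
  endloop
 endfacet
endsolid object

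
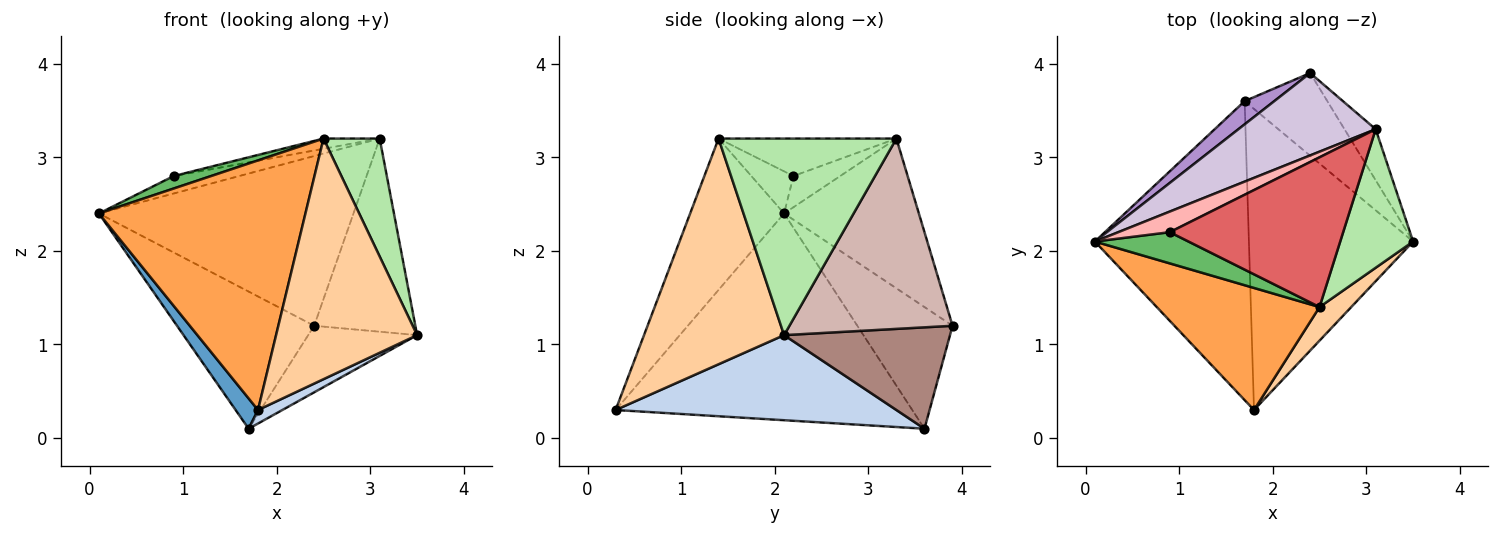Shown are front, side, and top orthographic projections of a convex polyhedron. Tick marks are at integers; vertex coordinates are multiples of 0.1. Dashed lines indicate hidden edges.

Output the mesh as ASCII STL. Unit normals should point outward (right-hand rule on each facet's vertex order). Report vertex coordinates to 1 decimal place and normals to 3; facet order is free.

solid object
 facet normal -0.801 -0.060 -0.596
  outer loop
   vertex 1.7 3.6 0.1
   vertex 1.8 0.3 0.3
   vertex 0.1 2.1 2.4
  endloop
 endfacet
 facet normal 0.460 -0.040 -0.887
  outer loop
   vertex 1.7 3.6 0.1
   vertex 3.5 2.1 1.1
   vertex 1.8 0.3 0.3
  endloop
 endfacet
 facet normal -0.378 -0.832 0.407
  outer loop
   vertex 2.5 1.4 3.2
   vertex 0.1 2.1 2.4
   vertex 1.8 0.3 0.3
  endloop
 endfacet
 facet normal 0.701 -0.706 0.099
  outer loop
   vertex 2.5 1.4 3.2
   vertex 1.8 0.3 0.3
   vertex 3.5 2.1 1.1
  endloop
 endfacet
 facet normal -0.386 -0.343 0.857
  outer loop
   vertex 0.9 2.2 2.8
   vertex 0.1 2.1 2.4
   vertex 2.5 1.4 3.2
  endloop
 endfacet
 facet normal 0.899 -0.284 0.333
  outer loop
   vertex 3.1 3.3 3.2
   vertex 2.5 1.4 3.2
   vertex 3.5 2.1 1.1
  endloop
 endfacet
 facet normal -0.211 0.066 0.975
  outer loop
   vertex 3.1 3.3 3.2
   vertex 0.9 2.2 2.8
   vertex 2.5 1.4 3.2
  endloop
 endfacet
 facet normal -0.419 0.587 0.692
  outer loop
   vertex 3.1 3.3 3.2
   vertex 0.1 2.1 2.4
   vertex 0.9 2.2 2.8
  endloop
 endfacet
 facet normal -0.565 0.814 0.138
  outer loop
   vertex 2.4 3.9 1.2
   vertex 1.7 3.6 0.1
   vertex 0.1 2.1 2.4
  endloop
 endfacet
 facet normal -0.430 0.812 0.394
  outer loop
   vertex 2.4 3.9 1.2
   vertex 0.1 2.1 2.4
   vertex 3.1 3.3 3.2
  endloop
 endfacet
 facet normal 0.691 0.453 -0.563
  outer loop
   vertex 2.4 3.9 1.2
   vertex 3.5 2.1 1.1
   vertex 1.7 3.6 0.1
  endloop
 endfacet
 facet normal 0.842 0.522 -0.138
  outer loop
   vertex 2.4 3.9 1.2
   vertex 3.1 3.3 3.2
   vertex 3.5 2.1 1.1
  endloop
 endfacet
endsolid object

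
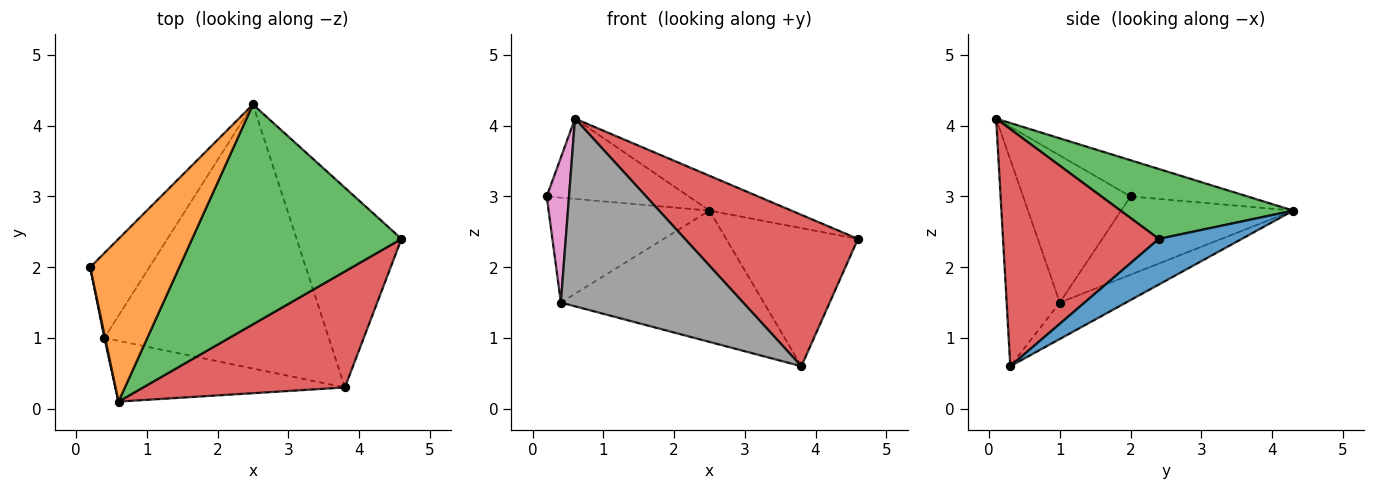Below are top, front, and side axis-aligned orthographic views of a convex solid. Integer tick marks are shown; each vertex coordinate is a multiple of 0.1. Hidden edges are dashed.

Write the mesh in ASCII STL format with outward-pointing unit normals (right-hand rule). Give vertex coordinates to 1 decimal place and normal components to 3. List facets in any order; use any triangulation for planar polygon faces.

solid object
 facet normal 0.337 0.535 -0.774
  outer loop
   vertex 3.8 0.3 0.6
   vertex 2.5 4.3 2.8
   vertex 4.6 2.4 2.4
  endloop
 endfacet
 facet normal -0.342 0.416 0.843
  outer loop
   vertex 0.6 0.1 4.1
   vertex 2.5 4.3 2.8
   vertex 0.2 2.0 3.0
  endloop
 endfacet
 facet normal 0.313 0.149 0.938
  outer loop
   vertex 0.6 0.1 4.1
   vertex 4.6 2.4 2.4
   vertex 2.5 4.3 2.8
  endloop
 endfacet
 facet normal 0.582 -0.646 0.495
  outer loop
   vertex 0.6 0.1 4.1
   vertex 3.8 0.3 0.6
   vertex 4.6 2.4 2.4
  endloop
 endfacet
 facet normal -0.640 0.598 -0.484
  outer loop
   vertex 0.4 1.0 1.5
   vertex 0.2 2.0 3.0
   vertex 2.5 4.3 2.8
  endloop
 endfacet
 facet normal -0.144 0.441 -0.886
  outer loop
   vertex 0.4 1.0 1.5
   vertex 2.5 4.3 2.8
   vertex 3.8 0.3 0.6
  endloop
 endfacet
 facet normal -0.979 -0.203 0.005
  outer loop
   vertex 0.4 1.0 1.5
   vertex 0.6 0.1 4.1
   vertex 0.2 2.0 3.0
  endloop
 endfacet
 facet normal -0.267 -0.917 -0.297
  outer loop
   vertex 0.4 1.0 1.5
   vertex 3.8 0.3 0.6
   vertex 0.6 0.1 4.1
  endloop
 endfacet
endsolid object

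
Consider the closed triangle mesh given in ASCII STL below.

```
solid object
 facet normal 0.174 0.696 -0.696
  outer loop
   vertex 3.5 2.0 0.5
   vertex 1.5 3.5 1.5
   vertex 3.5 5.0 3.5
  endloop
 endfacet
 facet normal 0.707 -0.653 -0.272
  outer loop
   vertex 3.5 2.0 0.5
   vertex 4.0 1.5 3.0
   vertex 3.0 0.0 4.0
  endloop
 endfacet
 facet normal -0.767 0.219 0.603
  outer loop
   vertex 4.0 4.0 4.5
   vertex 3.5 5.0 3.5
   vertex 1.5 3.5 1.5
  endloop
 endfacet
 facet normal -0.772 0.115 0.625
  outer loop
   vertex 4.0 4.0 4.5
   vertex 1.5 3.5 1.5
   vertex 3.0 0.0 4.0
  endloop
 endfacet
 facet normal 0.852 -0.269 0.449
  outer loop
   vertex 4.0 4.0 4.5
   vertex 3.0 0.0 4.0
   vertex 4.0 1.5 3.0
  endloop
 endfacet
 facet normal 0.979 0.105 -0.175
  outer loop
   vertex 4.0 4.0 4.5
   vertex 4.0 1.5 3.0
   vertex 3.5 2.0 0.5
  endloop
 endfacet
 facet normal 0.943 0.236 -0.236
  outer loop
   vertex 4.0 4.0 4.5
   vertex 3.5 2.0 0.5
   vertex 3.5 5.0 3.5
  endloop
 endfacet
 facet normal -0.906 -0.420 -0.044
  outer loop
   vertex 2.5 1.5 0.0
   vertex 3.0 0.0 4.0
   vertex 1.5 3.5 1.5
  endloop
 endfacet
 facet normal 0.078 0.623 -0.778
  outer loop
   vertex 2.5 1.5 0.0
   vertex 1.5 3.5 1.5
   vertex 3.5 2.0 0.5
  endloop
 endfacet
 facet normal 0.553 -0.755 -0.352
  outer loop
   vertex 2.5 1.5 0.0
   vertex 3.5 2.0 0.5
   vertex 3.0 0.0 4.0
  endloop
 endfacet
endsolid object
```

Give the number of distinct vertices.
7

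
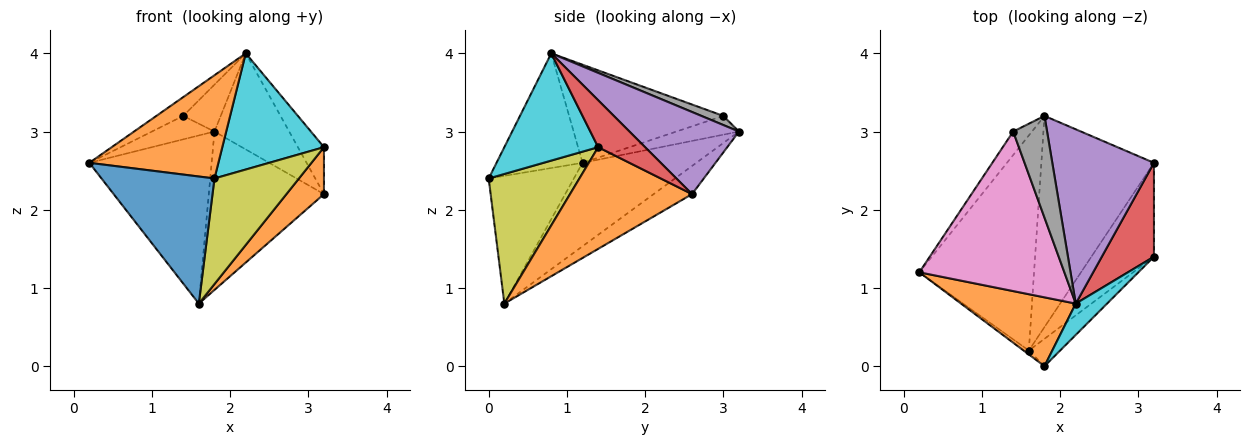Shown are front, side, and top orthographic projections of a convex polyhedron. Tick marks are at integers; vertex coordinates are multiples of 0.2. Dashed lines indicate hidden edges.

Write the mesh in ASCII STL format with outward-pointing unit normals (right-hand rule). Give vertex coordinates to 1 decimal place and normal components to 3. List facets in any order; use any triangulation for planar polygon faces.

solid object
 facet normal -0.497 0.534 -0.684
  outer loop
   vertex 1.6 0.2 0.8
   vertex 0.2 1.2 2.6
   vertex 1.8 3.2 3.0
  endloop
 endfacet
 facet normal 0.824 -0.253 -0.507
  outer loop
   vertex 3.2 2.6 2.2
   vertex 3.2 1.4 2.8
   vertex 1.6 0.2 0.8
  endloop
 endfacet
 facet normal -0.196 0.588 -0.784
  outer loop
   vertex 3.2 2.6 2.2
   vertex 1.6 0.2 0.8
   vertex 1.8 3.2 3.0
  endloop
 endfacet
 facet normal 0.627 0.348 0.697
  outer loop
   vertex 3.2 2.6 2.2
   vertex 2.2 0.8 4.0
   vertex 3.2 1.4 2.8
  endloop
 endfacet
 facet normal 0.577 0.394 0.715
  outer loop
   vertex 3.2 2.6 2.2
   vertex 1.8 3.2 3.0
   vertex 2.2 0.8 4.0
  endloop
 endfacet
 facet normal -0.577 0.577 -0.577
  outer loop
   vertex 1.4 3.0 3.2
   vertex 1.8 3.2 3.0
   vertex 0.2 1.2 2.6
  endloop
 endfacet
 facet normal -0.558 0.097 0.824
  outer loop
   vertex 1.4 3.0 3.2
   vertex 0.2 1.2 2.6
   vertex 2.2 0.8 4.0
  endloop
 endfacet
 facet normal 0.237 0.407 0.882
  outer loop
   vertex 1.4 3.0 3.2
   vertex 2.2 0.8 4.0
   vertex 1.8 3.2 3.0
  endloop
 endfacet
 facet normal 0.721 -0.671 -0.174
  outer loop
   vertex 1.8 0.0 2.4
   vertex 1.6 0.2 0.8
   vertex 3.2 1.4 2.8
  endloop
 endfacet
 facet normal 0.665 -0.721 0.194
  outer loop
   vertex 1.8 0.0 2.4
   vertex 3.2 1.4 2.8
   vertex 2.2 0.8 4.0
  endloop
 endfacet
 facet normal -0.602 -0.798 -0.025
  outer loop
   vertex 1.8 0.0 2.4
   vertex 0.2 1.2 2.6
   vertex 1.6 0.2 0.8
  endloop
 endfacet
 facet normal -0.485 -0.728 0.485
  outer loop
   vertex 1.8 0.0 2.4
   vertex 2.2 0.8 4.0
   vertex 0.2 1.2 2.6
  endloop
 endfacet
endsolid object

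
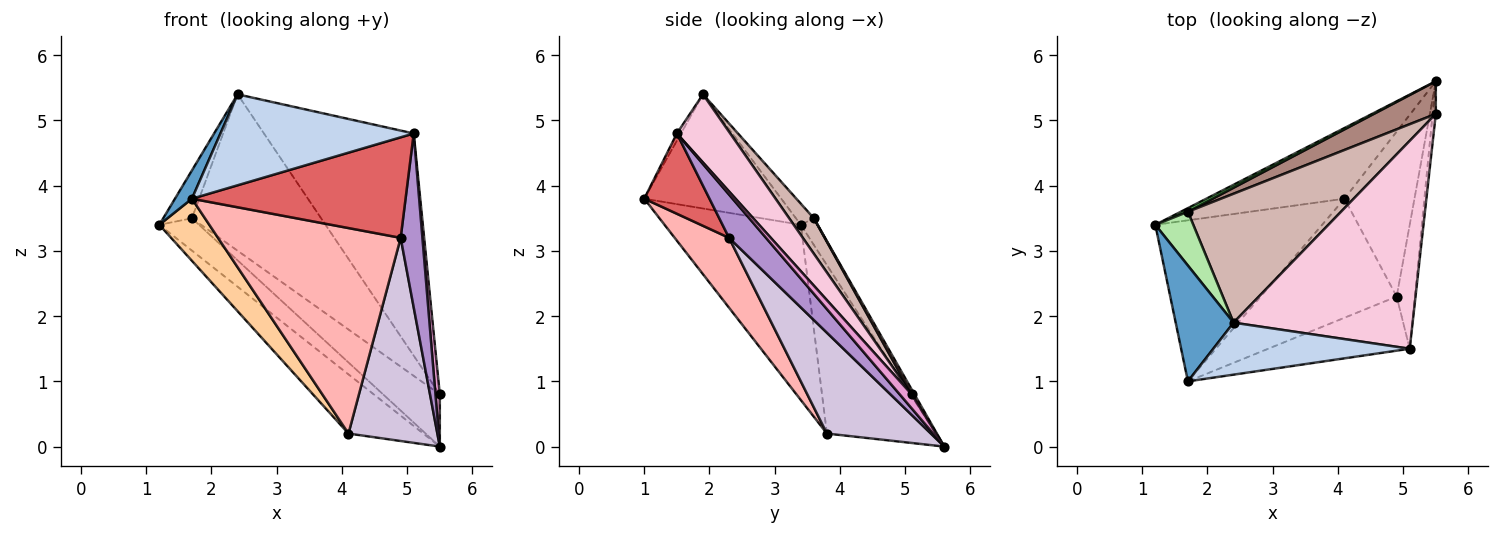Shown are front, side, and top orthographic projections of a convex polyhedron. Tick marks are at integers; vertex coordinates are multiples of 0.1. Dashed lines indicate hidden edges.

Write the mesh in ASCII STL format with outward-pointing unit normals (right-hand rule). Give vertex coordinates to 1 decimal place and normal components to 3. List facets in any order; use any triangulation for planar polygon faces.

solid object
 facet normal -0.886 -0.110 0.450
  outer loop
   vertex 2.4 1.9 5.4
   vertex 1.2 3.4 3.4
   vertex 1.7 1.0 3.8
  endloop
 endfacet
 facet normal -0.018 -0.868 0.496
  outer loop
   vertex 5.1 1.5 4.8
   vertex 2.4 1.9 5.4
   vertex 1.7 1.0 3.8
  endloop
 endfacet
 facet normal -0.683 0.469 -0.560
  outer loop
   vertex 4.1 3.8 0.2
   vertex 1.2 3.4 3.4
   vertex 5.5 5.6 0.0
  endloop
 endfacet
 facet normal -0.700 -0.257 -0.666
  outer loop
   vertex 4.1 3.8 0.2
   vertex 1.7 1.0 3.8
   vertex 1.2 3.4 3.4
  endloop
 endfacet
 facet normal -0.387 0.916 0.103
  outer loop
   vertex 1.7 3.6 3.5
   vertex 5.5 5.6 0.0
   vertex 1.2 3.4 3.4
  endloop
 endfacet
 facet normal -0.383 0.614 0.690
  outer loop
   vertex 1.7 3.6 3.5
   vertex 1.2 3.4 3.4
   vertex 2.4 1.9 5.4
  endloop
 endfacet
 facet normal 0.260 -0.850 -0.458
  outer loop
   vertex 4.9 2.3 3.2
   vertex 5.1 1.5 4.8
   vertex 1.7 1.0 3.8
  endloop
 endfacet
 facet normal 0.249 -0.838 -0.485
  outer loop
   vertex 4.9 2.3 3.2
   vertex 1.7 1.0 3.8
   vertex 4.1 3.8 0.2
  endloop
 endfacet
 facet normal 0.811 -0.477 -0.340
  outer loop
   vertex 4.9 2.3 3.2
   vertex 5.5 5.6 0.0
   vertex 5.1 1.5 4.8
  endloop
 endfacet
 facet normal 0.672 -0.575 -0.467
  outer loop
   vertex 4.9 2.3 3.2
   vertex 4.1 3.8 0.2
   vertex 5.5 5.6 0.0
  endloop
 endfacet
 facet normal 0.042 0.847 0.530
  outer loop
   vertex 5.5 5.1 0.8
   vertex 5.5 5.6 0.0
   vertex 1.7 3.6 3.5
  endloop
 endfacet
 facet normal 0.146 0.763 0.629
  outer loop
   vertex 5.5 5.1 0.8
   vertex 1.7 3.6 3.5
   vertex 2.4 1.9 5.4
  endloop
 endfacet
 facet normal 0.919 -0.334 -0.209
  outer loop
   vertex 5.5 5.1 0.8
   vertex 5.1 1.5 4.8
   vertex 5.5 5.6 0.0
  endloop
 endfacet
 facet normal 0.252 0.707 0.661
  outer loop
   vertex 5.5 5.1 0.8
   vertex 2.4 1.9 5.4
   vertex 5.1 1.5 4.8
  endloop
 endfacet
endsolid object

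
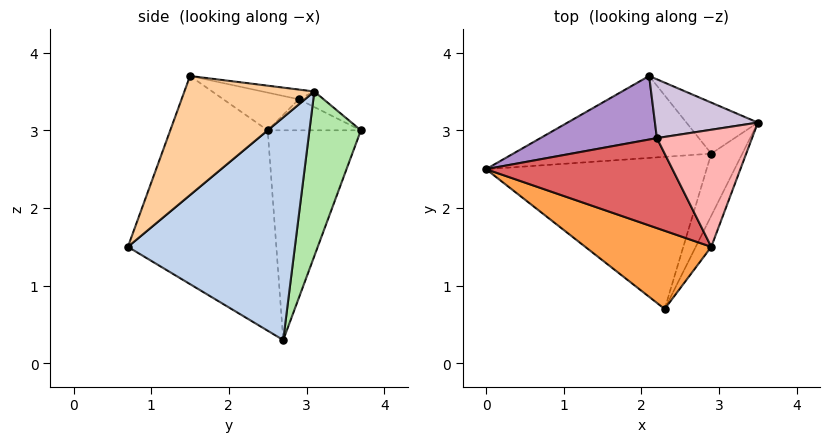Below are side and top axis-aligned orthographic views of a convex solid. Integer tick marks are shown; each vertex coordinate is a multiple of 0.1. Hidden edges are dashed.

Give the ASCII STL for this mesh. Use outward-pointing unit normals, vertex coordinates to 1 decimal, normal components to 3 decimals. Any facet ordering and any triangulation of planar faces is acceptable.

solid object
 facet normal -0.653 -0.236 -0.719
  outer loop
   vertex 2.9 2.7 0.3
   vertex 2.3 0.7 1.5
   vertex 0.0 2.5 3.0
  endloop
 endfacet
 facet normal 0.926 -0.355 -0.129
  outer loop
   vertex 2.9 2.7 0.3
   vertex 3.5 3.1 3.5
   vertex 2.3 0.7 1.5
  endloop
 endfacet
 facet normal -0.384 -0.829 0.406
  outer loop
   vertex 2.9 1.5 3.7
   vertex 0.0 2.5 3.0
   vertex 2.3 0.7 1.5
  endloop
 endfacet
 facet normal 0.924 -0.362 -0.121
  outer loop
   vertex 2.9 1.5 3.7
   vertex 2.3 0.7 1.5
   vertex 3.5 3.1 3.5
  endloop
 endfacet
 facet normal -0.449 0.786 -0.424
  outer loop
   vertex 2.1 3.7 3.0
   vertex 2.9 2.7 0.3
   vertex 0.0 2.5 3.0
  endloop
 endfacet
 facet normal 0.444 0.875 -0.193
  outer loop
   vertex 2.1 3.7 3.0
   vertex 3.5 3.1 3.5
   vertex 2.9 2.7 0.3
  endloop
 endfacet
 facet normal -0.197 0.110 0.974
  outer loop
   vertex 2.2 2.9 3.4
   vertex 0.0 2.5 3.0
   vertex 2.9 1.5 3.7
  endloop
 endfacet
 facet normal -0.100 0.160 0.982
  outer loop
   vertex 2.2 2.9 3.4
   vertex 2.9 1.5 3.7
   vertex 3.5 3.1 3.5
  endloop
 endfacet
 facet normal -0.235 0.411 0.881
  outer loop
   vertex 2.2 2.9 3.4
   vertex 2.1 3.7 3.0
   vertex 0.0 2.5 3.0
  endloop
 endfacet
 facet normal -0.135 0.430 0.893
  outer loop
   vertex 2.2 2.9 3.4
   vertex 3.5 3.1 3.5
   vertex 2.1 3.7 3.0
  endloop
 endfacet
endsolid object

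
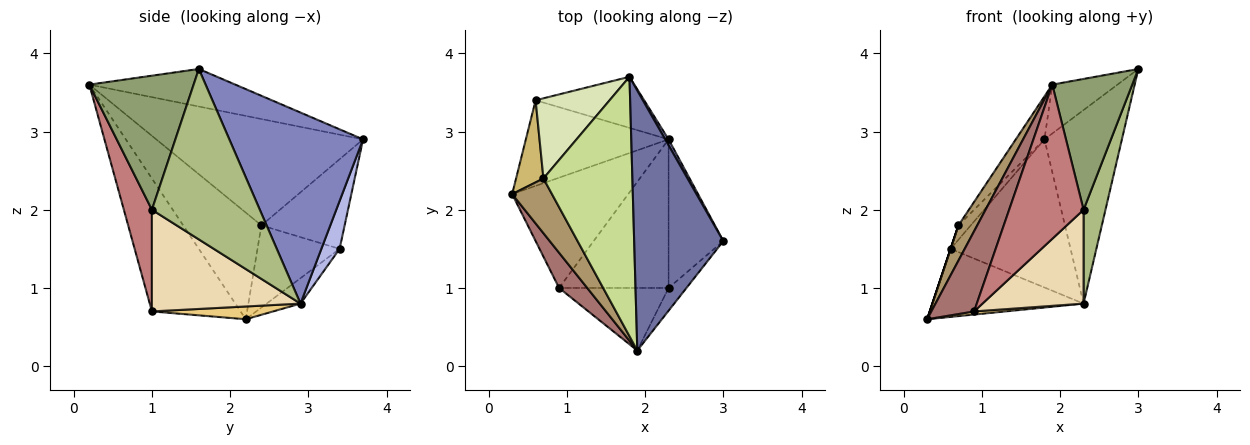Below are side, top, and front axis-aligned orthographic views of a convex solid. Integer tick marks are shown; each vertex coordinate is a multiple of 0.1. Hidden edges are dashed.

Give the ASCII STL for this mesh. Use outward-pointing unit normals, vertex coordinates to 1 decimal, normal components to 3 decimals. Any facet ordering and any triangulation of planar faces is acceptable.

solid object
 facet normal -0.382 0.171 0.908
  outer loop
   vertex 1.9 0.2 3.6
   vertex 3.0 1.6 3.8
   vertex 1.8 3.7 2.9
  endloop
 endfacet
 facet normal 0.865 0.501 0.015
  outer loop
   vertex 2.3 2.9 0.8
   vertex 1.8 3.7 2.9
   vertex 3.0 1.6 3.8
  endloop
 endfacet
 facet normal -0.138 0.616 -0.775
  outer loop
   vertex 0.6 3.4 1.5
   vertex 2.3 2.9 0.8
   vertex 0.3 2.2 0.6
  endloop
 endfacet
 facet normal 0.142 0.936 -0.323
  outer loop
   vertex 0.6 3.4 1.5
   vertex 1.8 3.7 2.9
   vertex 2.3 2.9 0.8
  endloop
 endfacet
 facet normal 0.789 -0.605 -0.105
  outer loop
   vertex 2.3 1.0 2.0
   vertex 3.0 1.6 3.8
   vertex 1.9 0.2 3.6
  endloop
 endfacet
 facet normal 0.935 -0.190 -0.300
  outer loop
   vertex 2.3 1.0 2.0
   vertex 2.3 2.9 0.8
   vertex 3.0 1.6 3.8
  endloop
 endfacet
 facet normal -0.763 0.106 0.638
  outer loop
   vertex 0.7 2.4 1.8
   vertex 1.9 0.2 3.6
   vertex 1.8 3.7 2.9
  endloop
 endfacet
 facet normal -0.766 0.113 0.633
  outer loop
   vertex 0.7 2.4 1.8
   vertex 1.8 3.7 2.9
   vertex 0.6 3.4 1.5
  endloop
 endfacet
 facet normal -0.914 -0.219 0.341
  outer loop
   vertex 0.7 2.4 1.8
   vertex 0.3 2.2 0.6
   vertex 1.9 0.2 3.6
  endloop
 endfacet
 facet normal -0.949 0.000 0.316
  outer loop
   vertex 0.7 2.4 1.8
   vertex 0.6 3.4 1.5
   vertex 0.3 2.2 0.6
  endloop
 endfacet
 facet normal 0.109 -0.028 -0.994
  outer loop
   vertex 0.9 1.0 0.7
   vertex 0.3 2.2 0.6
   vertex 2.3 2.9 0.8
  endloop
 endfacet
 facet normal 0.618 -0.420 -0.665
  outer loop
   vertex 0.9 1.0 0.7
   vertex 2.3 2.9 0.8
   vertex 2.3 1.0 2.0
  endloop
 endfacet
 facet normal -0.885 -0.427 0.187
  outer loop
   vertex 0.9 1.0 0.7
   vertex 1.9 0.2 3.6
   vertex 0.3 2.2 0.6
  endloop
 endfacet
 facet normal 0.330 -0.875 -0.355
  outer loop
   vertex 0.9 1.0 0.7
   vertex 2.3 1.0 2.0
   vertex 1.9 0.2 3.6
  endloop
 endfacet
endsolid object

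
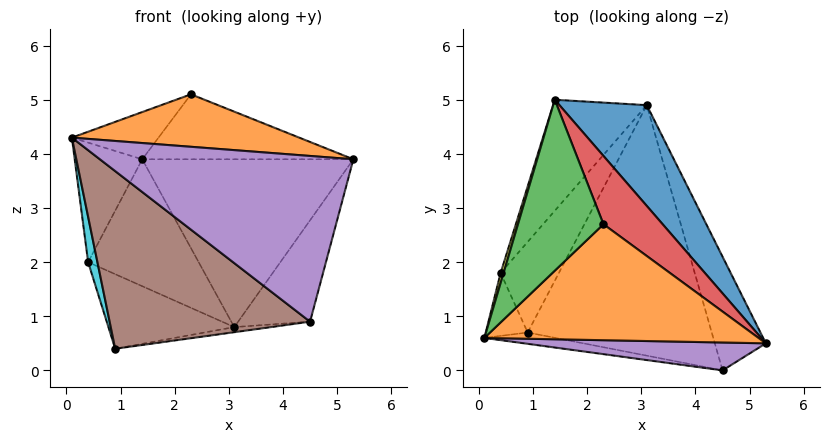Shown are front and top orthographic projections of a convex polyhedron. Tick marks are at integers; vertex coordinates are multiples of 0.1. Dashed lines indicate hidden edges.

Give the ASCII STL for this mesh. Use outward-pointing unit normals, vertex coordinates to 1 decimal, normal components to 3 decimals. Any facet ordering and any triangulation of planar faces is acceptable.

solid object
 facet normal 0.703 0.609 0.366
  outer loop
   vertex 3.1 4.9 0.8
   vertex 1.4 5.0 3.9
   vertex 5.3 0.5 3.9
  endloop
 endfacet
 facet normal 0.062 -0.411 0.909
  outer loop
   vertex 2.3 2.7 5.1
   vertex 0.1 0.6 4.3
   vertex 5.3 0.5 3.9
  endloop
 endfacet
 facet normal -0.517 0.228 0.825
  outer loop
   vertex 2.3 2.7 5.1
   vertex 1.4 5.0 3.9
   vertex 0.1 0.6 4.3
  endloop
 endfacet
 facet normal 0.622 0.539 0.567
  outer loop
   vertex 2.3 2.7 5.1
   vertex 5.3 0.5 3.9
   vertex 1.4 5.0 3.9
  endloop
 endfacet
 facet normal -0.006 -0.986 0.166
  outer loop
   vertex 4.5 0.0 0.9
   vertex 5.3 0.5 3.9
   vertex 0.1 0.6 4.3
  endloop
 endfacet
 facet normal -0.182 -0.981 -0.063
  outer loop
   vertex 4.5 0.0 0.9
   vertex 0.1 0.6 4.3
   vertex 0.9 0.7 0.4
  endloop
 endfacet
 facet normal 0.922 0.258 -0.289
  outer loop
   vertex 4.5 0.0 0.9
   vertex 3.1 4.9 0.8
   vertex 5.3 0.5 3.9
  endloop
 endfacet
 facet normal 0.141 0.020 -0.990
  outer loop
   vertex 4.5 0.0 0.9
   vertex 0.9 0.7 0.4
   vertex 3.1 4.9 0.8
  endloop
 endfacet
 facet normal -0.958 0.285 0.024
  outer loop
   vertex 0.4 1.8 2.0
   vertex 0.1 0.6 4.3
   vertex 1.4 5.0 3.9
  endloop
 endfacet
 facet normal -0.968 -0.146 -0.202
  outer loop
   vertex 0.4 1.8 2.0
   vertex 0.9 0.7 0.4
   vertex 0.1 0.6 4.3
  endloop
 endfacet
 facet normal -0.756 0.492 -0.431
  outer loop
   vertex 0.4 1.8 2.0
   vertex 1.4 5.0 3.9
   vertex 3.1 4.9 0.8
  endloop
 endfacet
 facet normal -0.731 0.433 -0.526
  outer loop
   vertex 0.4 1.8 2.0
   vertex 3.1 4.9 0.8
   vertex 0.9 0.7 0.4
  endloop
 endfacet
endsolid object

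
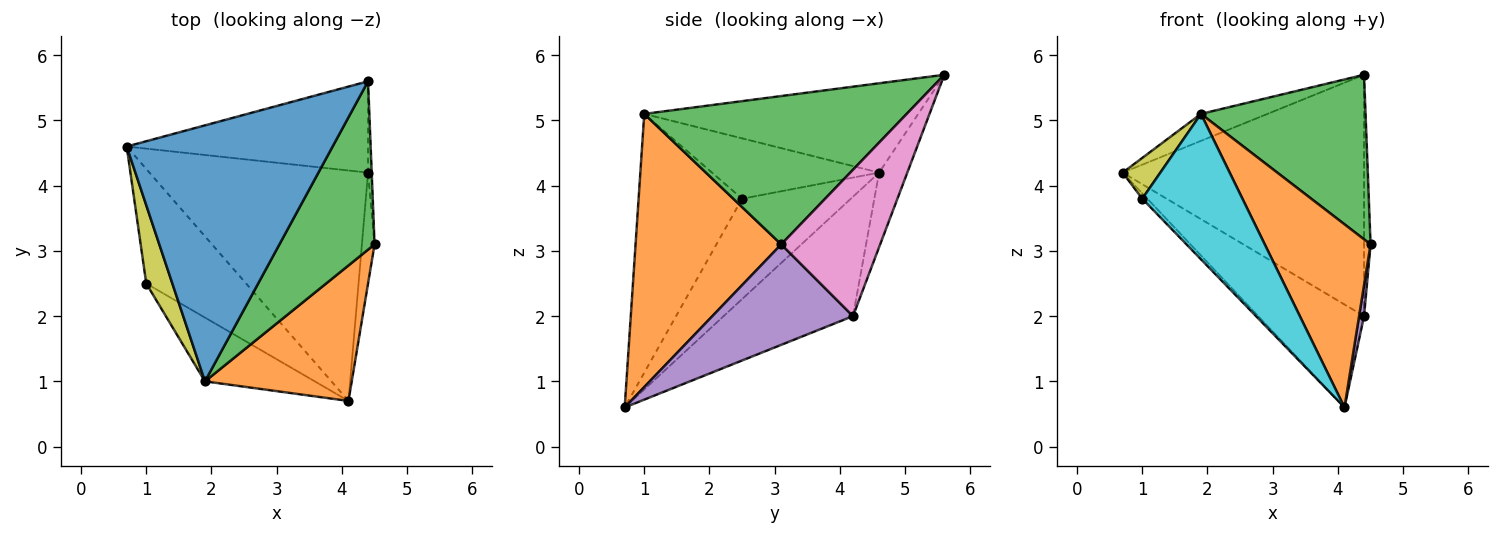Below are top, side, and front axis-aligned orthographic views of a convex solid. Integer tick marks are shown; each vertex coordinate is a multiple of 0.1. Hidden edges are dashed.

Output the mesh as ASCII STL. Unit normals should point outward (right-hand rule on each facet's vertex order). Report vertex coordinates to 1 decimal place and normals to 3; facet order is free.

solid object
 facet normal -0.396 0.096 0.913
  outer loop
   vertex 1.9 1.0 5.1
   vertex 4.4 5.6 5.7
   vertex 0.7 4.6 4.2
  endloop
 endfacet
 facet normal 0.742 -0.539 0.399
  outer loop
   vertex 1.9 1.0 5.1
   vertex 4.1 0.7 0.6
   vertex 4.5 3.1 3.1
  endloop
 endfacet
 facet normal 0.744 -0.467 0.477
  outer loop
   vertex 1.9 1.0 5.1
   vertex 4.5 3.1 3.1
   vertex 4.4 5.6 5.7
  endloop
 endfacet
 facet normal -0.446 0.365 -0.817
  outer loop
   vertex 4.4 4.2 2.0
   vertex 4.1 0.7 0.6
   vertex 0.7 4.6 4.2
  endloop
 endfacet
 facet normal 0.992 -0.035 -0.125
  outer loop
   vertex 4.4 4.2 2.0
   vertex 4.5 3.1 3.1
   vertex 4.1 0.7 0.6
  endloop
 endfacet
 facet normal -0.109 0.930 -0.352
  outer loop
   vertex 4.4 4.2 2.0
   vertex 0.7 4.6 4.2
   vertex 4.4 5.6 5.7
  endloop
 endfacet
 facet normal 0.998 0.066 -0.025
  outer loop
   vertex 4.4 4.2 2.0
   vertex 4.4 5.6 5.7
   vertex 4.5 3.1 3.1
  endloop
 endfacet
 facet normal -0.708 0.033 -0.705
  outer loop
   vertex 1.0 2.5 3.8
   vertex 0.7 4.6 4.2
   vertex 4.1 0.7 0.6
  endloop
 endfacet
 facet normal -0.899 -0.202 0.389
  outer loop
   vertex 1.0 2.5 3.8
   vertex 1.9 1.0 5.1
   vertex 0.7 4.6 4.2
  endloop
 endfacet
 facet normal -0.687 -0.665 -0.292
  outer loop
   vertex 1.0 2.5 3.8
   vertex 4.1 0.7 0.6
   vertex 1.9 1.0 5.1
  endloop
 endfacet
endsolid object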